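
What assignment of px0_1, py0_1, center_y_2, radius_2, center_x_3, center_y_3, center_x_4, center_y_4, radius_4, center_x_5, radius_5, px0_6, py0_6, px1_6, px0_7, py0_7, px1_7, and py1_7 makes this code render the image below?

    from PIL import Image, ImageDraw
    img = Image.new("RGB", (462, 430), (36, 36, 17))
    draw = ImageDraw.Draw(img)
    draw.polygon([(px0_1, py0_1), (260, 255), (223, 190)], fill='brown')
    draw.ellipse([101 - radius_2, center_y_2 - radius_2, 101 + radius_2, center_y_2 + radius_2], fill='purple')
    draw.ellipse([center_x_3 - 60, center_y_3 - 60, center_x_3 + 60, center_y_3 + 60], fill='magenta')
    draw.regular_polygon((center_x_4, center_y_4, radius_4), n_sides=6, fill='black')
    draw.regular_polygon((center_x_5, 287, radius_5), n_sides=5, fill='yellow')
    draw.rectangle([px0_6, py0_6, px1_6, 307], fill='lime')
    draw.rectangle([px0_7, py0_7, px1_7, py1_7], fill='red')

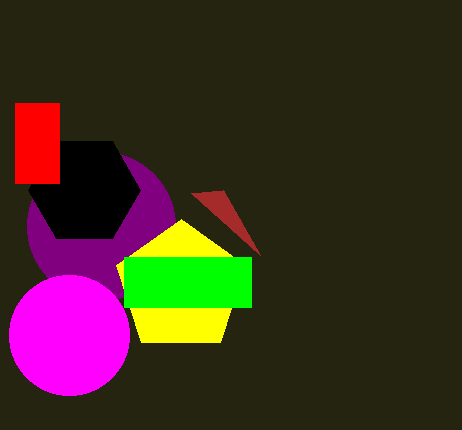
px0_1 = 191, py0_1 = 193, center_y_2 = 226, radius_2 = 74, center_x_3 = 69, center_y_3 = 335, center_x_4 = 84, center_y_4 = 190, radius_4 = 56, center_x_5 = 181, radius_5 = 68, px0_6 = 124, py0_6 = 257, px1_6 = 251, px0_7 = 15, py0_7 = 103, px1_7 = 59, py1_7 = 183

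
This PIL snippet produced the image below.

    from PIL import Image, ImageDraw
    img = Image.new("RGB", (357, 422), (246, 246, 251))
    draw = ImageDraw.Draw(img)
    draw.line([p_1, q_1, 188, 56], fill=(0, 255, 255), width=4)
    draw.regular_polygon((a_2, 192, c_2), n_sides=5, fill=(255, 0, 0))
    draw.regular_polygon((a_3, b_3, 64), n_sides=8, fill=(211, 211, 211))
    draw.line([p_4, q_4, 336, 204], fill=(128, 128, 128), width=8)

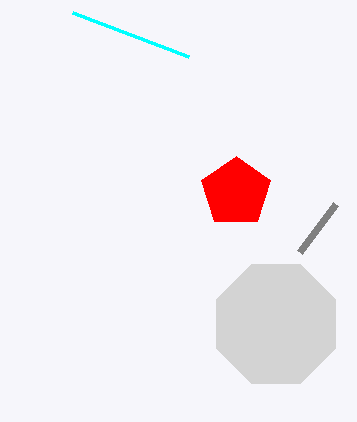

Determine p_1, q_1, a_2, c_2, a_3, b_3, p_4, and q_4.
p_1 = 72; q_1 = 12; a_2 = 236; c_2 = 36; a_3 = 276; b_3 = 324; p_4 = 300; q_4 = 252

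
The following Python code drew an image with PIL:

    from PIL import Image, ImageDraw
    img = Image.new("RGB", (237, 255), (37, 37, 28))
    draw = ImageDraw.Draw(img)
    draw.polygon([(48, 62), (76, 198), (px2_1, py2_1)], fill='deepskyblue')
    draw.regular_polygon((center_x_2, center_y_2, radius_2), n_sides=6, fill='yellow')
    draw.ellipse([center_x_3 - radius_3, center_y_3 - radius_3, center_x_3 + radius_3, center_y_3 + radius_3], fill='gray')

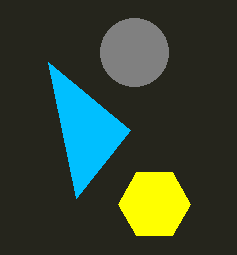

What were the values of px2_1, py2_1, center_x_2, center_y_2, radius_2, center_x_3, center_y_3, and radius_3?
px2_1 = 130
py2_1 = 130
center_x_2 = 154
center_y_2 = 204
radius_2 = 36
center_x_3 = 134
center_y_3 = 52
radius_3 = 34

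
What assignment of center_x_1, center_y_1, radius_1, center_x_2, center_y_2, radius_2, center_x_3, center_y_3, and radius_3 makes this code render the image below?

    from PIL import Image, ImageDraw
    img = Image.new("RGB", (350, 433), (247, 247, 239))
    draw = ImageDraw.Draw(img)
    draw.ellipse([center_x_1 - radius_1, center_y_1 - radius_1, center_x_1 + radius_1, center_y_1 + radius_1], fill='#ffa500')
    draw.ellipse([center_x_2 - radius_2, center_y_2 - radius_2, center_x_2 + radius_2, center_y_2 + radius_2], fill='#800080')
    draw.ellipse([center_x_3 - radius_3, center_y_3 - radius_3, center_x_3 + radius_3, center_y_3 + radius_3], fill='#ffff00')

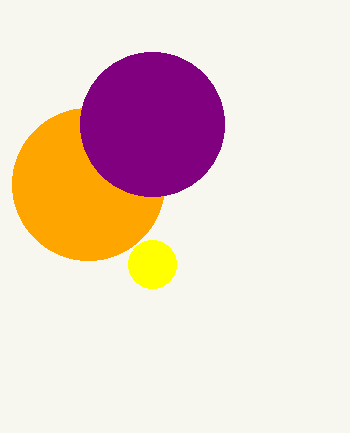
center_x_1 = 88, center_y_1 = 184, radius_1 = 76, center_x_2 = 152, center_y_2 = 124, radius_2 = 72, center_x_3 = 152, center_y_3 = 264, radius_3 = 24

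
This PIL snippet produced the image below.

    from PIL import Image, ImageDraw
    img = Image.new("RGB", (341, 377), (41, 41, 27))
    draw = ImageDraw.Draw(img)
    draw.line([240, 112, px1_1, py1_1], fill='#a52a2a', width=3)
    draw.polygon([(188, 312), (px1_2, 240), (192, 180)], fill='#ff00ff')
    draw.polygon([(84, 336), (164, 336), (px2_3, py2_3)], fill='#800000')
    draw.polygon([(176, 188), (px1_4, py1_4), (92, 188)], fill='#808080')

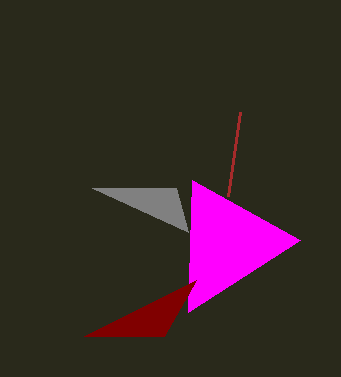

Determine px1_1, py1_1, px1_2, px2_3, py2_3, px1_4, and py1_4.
px1_1 = 228, py1_1 = 196, px1_2 = 300, px2_3 = 196, py2_3 = 280, px1_4 = 188, py1_4 = 232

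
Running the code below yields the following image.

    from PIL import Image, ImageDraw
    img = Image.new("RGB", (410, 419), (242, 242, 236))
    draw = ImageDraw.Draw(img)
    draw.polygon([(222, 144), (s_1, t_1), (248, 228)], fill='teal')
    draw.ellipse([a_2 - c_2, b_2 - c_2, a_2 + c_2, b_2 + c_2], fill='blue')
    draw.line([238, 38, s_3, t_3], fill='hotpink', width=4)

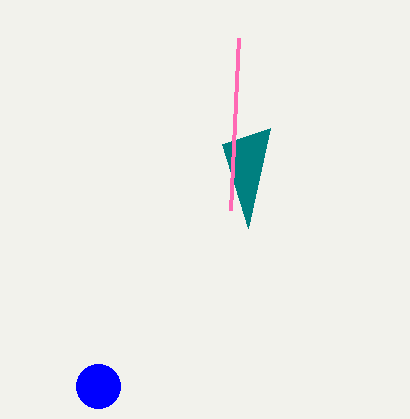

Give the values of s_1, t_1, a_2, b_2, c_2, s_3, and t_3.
s_1 = 270, t_1 = 128, a_2 = 98, b_2 = 386, c_2 = 22, s_3 = 230, t_3 = 210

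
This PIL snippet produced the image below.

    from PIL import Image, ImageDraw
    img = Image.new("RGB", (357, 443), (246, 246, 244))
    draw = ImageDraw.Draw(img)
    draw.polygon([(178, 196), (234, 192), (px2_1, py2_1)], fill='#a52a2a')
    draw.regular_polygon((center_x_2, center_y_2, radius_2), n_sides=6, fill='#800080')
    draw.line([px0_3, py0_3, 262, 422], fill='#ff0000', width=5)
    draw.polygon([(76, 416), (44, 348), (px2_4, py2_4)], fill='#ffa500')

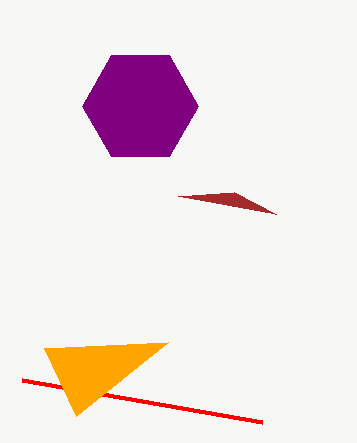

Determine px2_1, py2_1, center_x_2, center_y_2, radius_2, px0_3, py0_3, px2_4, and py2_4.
px2_1 = 276; py2_1 = 214; center_x_2 = 140; center_y_2 = 106; radius_2 = 58; px0_3 = 22; py0_3 = 380; px2_4 = 168; py2_4 = 342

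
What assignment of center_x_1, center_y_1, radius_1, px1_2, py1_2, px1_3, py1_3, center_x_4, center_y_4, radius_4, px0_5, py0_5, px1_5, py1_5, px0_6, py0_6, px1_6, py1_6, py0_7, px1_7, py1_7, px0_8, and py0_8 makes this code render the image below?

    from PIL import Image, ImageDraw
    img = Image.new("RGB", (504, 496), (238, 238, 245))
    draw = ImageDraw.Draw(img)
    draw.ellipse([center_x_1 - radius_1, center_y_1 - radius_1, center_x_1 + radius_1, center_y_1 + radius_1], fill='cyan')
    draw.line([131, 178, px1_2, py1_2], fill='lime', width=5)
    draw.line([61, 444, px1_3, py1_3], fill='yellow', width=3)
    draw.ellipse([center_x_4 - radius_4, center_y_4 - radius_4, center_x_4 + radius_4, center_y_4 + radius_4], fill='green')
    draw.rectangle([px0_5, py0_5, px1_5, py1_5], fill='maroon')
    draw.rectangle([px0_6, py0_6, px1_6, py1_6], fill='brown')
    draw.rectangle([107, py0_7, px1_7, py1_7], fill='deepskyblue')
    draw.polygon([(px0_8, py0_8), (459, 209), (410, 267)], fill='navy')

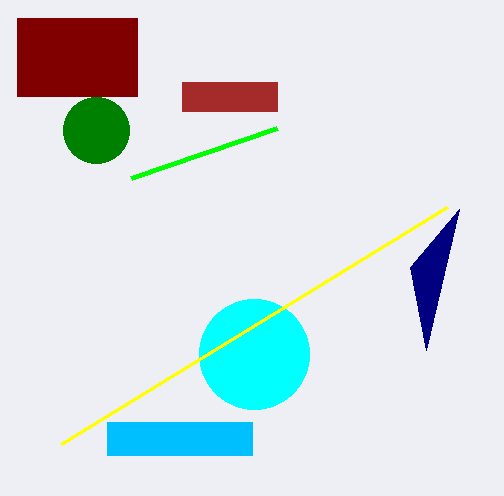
center_x_1 = 254; center_y_1 = 354; radius_1 = 55; px1_2 = 277; py1_2 = 128; px1_3 = 447; py1_3 = 207; center_x_4 = 96; center_y_4 = 130; radius_4 = 33; px0_5 = 17; py0_5 = 18; px1_5 = 137; py1_5 = 96; px0_6 = 182; py0_6 = 82; px1_6 = 277; py1_6 = 111; py0_7 = 422; px1_7 = 252; py1_7 = 455; px0_8 = 426; py0_8 = 350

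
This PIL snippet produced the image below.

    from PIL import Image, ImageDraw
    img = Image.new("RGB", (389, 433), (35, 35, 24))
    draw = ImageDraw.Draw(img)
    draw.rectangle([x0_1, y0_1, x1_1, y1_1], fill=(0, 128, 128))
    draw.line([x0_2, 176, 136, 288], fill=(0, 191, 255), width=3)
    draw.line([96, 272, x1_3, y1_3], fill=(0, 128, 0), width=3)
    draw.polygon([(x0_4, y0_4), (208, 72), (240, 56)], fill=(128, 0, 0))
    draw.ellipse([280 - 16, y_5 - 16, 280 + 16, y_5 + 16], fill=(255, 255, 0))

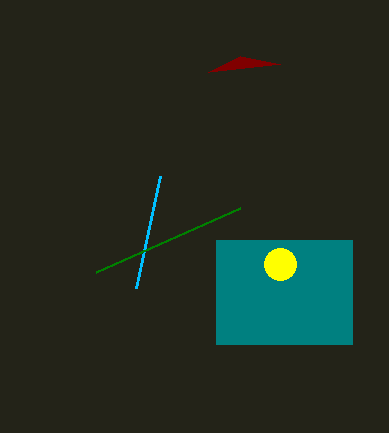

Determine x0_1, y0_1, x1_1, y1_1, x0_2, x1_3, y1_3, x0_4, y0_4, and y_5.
x0_1 = 216, y0_1 = 240, x1_1 = 352, y1_1 = 344, x0_2 = 160, x1_3 = 240, y1_3 = 208, x0_4 = 280, y0_4 = 64, y_5 = 264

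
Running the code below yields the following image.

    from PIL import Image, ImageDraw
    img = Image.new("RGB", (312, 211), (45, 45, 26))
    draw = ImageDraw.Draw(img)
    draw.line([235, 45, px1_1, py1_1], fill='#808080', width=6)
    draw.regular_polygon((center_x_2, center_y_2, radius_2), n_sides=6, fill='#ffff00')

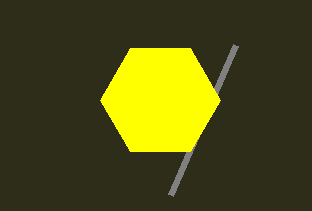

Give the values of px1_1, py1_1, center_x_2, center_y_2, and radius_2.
px1_1 = 170, py1_1 = 195, center_x_2 = 160, center_y_2 = 100, radius_2 = 60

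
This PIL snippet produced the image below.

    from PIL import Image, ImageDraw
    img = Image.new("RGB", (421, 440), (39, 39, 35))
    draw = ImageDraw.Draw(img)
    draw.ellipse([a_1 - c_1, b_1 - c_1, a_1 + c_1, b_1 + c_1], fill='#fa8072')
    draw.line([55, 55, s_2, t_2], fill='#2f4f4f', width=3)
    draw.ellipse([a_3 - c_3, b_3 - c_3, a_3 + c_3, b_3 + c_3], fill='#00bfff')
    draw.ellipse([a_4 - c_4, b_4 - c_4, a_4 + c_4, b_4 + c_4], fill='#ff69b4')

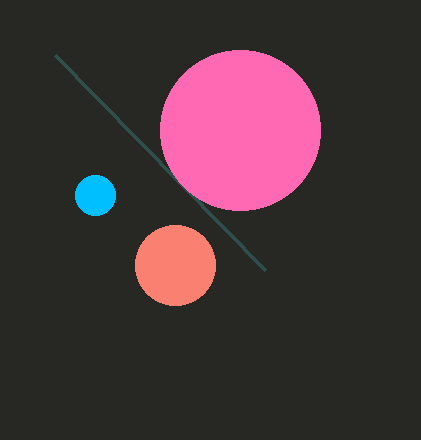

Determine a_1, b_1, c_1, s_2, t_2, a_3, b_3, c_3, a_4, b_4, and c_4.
a_1 = 175; b_1 = 265; c_1 = 40; s_2 = 265; t_2 = 270; a_3 = 95; b_3 = 195; c_3 = 20; a_4 = 240; b_4 = 130; c_4 = 80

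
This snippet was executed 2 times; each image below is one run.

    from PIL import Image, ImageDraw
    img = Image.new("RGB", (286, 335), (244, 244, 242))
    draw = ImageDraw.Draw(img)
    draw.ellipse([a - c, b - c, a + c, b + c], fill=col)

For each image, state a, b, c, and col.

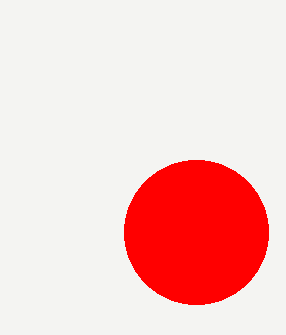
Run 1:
a = 196
b = 232
c = 72
col = 'red'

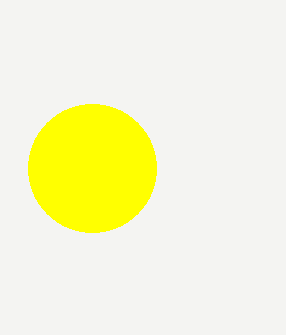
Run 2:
a = 92; b = 168; c = 64; col = 'yellow'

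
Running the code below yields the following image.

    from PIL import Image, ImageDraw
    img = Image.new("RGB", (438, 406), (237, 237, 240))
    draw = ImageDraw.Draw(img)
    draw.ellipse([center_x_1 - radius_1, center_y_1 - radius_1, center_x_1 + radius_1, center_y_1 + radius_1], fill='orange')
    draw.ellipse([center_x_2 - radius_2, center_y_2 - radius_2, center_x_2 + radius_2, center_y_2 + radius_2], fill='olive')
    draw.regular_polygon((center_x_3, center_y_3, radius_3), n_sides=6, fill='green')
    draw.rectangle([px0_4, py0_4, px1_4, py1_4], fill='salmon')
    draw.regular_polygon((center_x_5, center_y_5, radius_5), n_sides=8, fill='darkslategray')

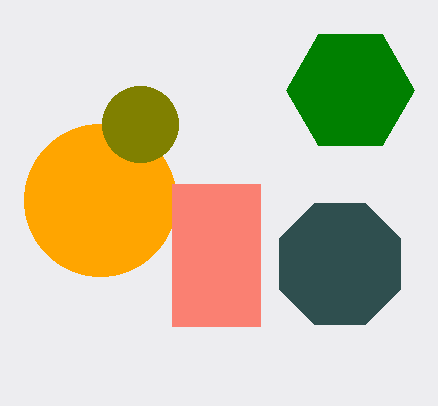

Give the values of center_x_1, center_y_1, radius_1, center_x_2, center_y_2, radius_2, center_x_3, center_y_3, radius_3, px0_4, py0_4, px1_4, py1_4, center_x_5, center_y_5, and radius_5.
center_x_1 = 100, center_y_1 = 200, radius_1 = 76, center_x_2 = 140, center_y_2 = 124, radius_2 = 38, center_x_3 = 350, center_y_3 = 90, radius_3 = 64, px0_4 = 172, py0_4 = 184, px1_4 = 260, py1_4 = 326, center_x_5 = 340, center_y_5 = 264, radius_5 = 66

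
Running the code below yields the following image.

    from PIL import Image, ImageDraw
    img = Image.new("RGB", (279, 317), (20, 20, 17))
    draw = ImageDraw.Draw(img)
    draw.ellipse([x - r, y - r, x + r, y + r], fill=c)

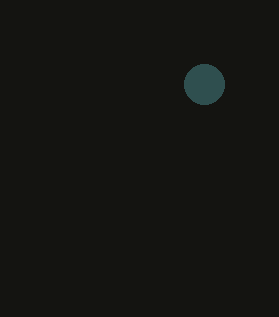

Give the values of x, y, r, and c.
x = 204; y = 84; r = 20; c = 'darkslategray'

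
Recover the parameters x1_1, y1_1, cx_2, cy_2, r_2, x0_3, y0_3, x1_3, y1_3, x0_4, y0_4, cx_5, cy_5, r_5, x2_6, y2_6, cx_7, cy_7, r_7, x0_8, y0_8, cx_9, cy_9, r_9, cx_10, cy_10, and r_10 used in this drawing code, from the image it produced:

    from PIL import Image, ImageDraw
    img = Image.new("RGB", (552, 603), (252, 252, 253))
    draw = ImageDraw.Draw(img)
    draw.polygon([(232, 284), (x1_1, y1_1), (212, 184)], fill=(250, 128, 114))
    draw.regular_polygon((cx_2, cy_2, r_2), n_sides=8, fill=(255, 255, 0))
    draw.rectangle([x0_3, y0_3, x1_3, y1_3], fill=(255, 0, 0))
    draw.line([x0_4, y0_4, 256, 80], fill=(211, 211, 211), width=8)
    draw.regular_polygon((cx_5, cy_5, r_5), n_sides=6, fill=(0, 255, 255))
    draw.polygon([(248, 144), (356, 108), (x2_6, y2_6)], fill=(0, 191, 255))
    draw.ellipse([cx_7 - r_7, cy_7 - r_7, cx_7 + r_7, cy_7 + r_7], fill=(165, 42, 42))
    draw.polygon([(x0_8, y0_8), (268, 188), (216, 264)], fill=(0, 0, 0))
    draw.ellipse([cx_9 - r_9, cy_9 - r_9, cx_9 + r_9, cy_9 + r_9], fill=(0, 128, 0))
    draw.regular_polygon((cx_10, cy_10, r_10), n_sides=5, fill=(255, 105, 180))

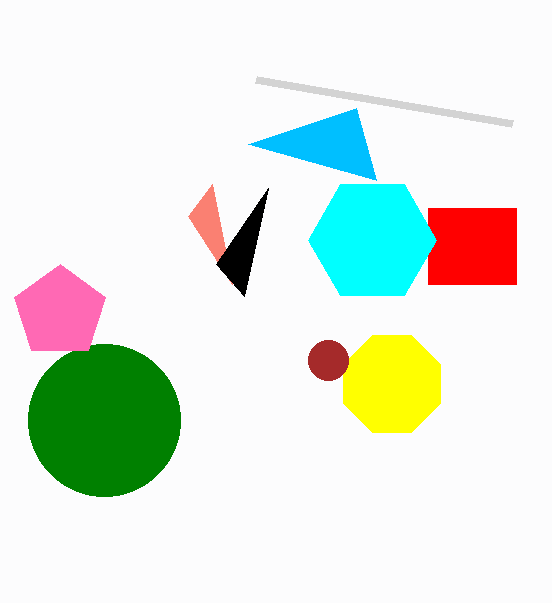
x1_1 = 188; y1_1 = 216; cx_2 = 392; cy_2 = 384; r_2 = 52; x0_3 = 428; y0_3 = 208; x1_3 = 516; y1_3 = 284; x0_4 = 512; y0_4 = 124; cx_5 = 372; cy_5 = 240; r_5 = 64; x2_6 = 376; y2_6 = 180; cx_7 = 328; cy_7 = 360; r_7 = 20; x0_8 = 244; y0_8 = 296; cx_9 = 104; cy_9 = 420; r_9 = 76; cx_10 = 60; cy_10 = 312; r_10 = 48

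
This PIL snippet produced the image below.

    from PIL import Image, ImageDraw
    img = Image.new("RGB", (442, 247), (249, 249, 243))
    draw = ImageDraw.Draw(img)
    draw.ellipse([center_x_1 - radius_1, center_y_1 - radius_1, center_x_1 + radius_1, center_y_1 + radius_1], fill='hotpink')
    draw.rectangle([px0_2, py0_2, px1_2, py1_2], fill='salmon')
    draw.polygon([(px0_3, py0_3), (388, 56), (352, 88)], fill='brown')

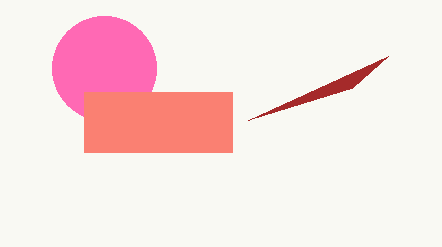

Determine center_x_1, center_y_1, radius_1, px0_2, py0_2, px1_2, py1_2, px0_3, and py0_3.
center_x_1 = 104
center_y_1 = 68
radius_1 = 52
px0_2 = 84
py0_2 = 92
px1_2 = 232
py1_2 = 152
px0_3 = 248
py0_3 = 120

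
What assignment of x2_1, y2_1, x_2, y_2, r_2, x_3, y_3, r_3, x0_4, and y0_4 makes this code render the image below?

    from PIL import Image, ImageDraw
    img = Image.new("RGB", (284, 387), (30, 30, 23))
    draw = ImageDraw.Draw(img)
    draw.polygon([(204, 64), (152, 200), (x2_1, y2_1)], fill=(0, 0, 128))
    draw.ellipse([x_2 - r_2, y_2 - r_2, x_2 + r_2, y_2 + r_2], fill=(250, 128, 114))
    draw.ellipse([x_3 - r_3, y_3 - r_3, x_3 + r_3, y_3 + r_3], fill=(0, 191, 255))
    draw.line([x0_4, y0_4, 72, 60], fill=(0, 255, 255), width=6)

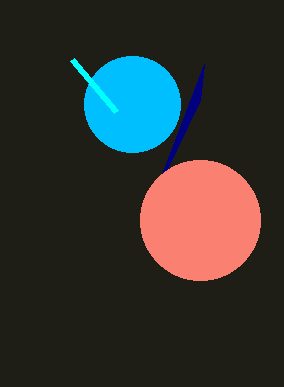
x2_1 = 200
y2_1 = 100
x_2 = 200
y_2 = 220
r_2 = 60
x_3 = 132
y_3 = 104
r_3 = 48
x0_4 = 116
y0_4 = 112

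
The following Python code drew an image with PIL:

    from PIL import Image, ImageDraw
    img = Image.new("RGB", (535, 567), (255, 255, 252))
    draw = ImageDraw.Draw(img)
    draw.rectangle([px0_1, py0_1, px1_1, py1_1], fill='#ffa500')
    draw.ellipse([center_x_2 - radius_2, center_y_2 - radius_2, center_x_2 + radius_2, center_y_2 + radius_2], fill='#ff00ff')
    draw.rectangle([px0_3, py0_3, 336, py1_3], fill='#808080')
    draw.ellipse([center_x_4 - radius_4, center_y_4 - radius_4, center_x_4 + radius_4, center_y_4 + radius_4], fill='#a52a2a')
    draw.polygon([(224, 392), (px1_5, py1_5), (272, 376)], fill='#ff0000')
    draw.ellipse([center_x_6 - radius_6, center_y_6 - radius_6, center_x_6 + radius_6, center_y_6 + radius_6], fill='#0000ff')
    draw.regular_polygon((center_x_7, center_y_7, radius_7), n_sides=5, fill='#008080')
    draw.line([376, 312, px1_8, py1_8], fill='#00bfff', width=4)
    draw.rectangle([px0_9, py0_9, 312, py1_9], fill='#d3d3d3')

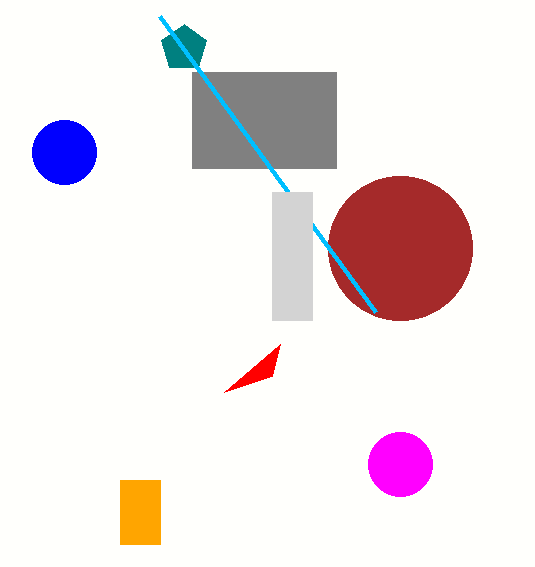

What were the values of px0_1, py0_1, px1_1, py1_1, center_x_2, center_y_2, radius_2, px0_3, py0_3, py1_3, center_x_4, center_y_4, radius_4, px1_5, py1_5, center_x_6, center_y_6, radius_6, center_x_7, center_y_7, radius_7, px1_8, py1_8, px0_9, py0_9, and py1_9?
px0_1 = 120, py0_1 = 480, px1_1 = 160, py1_1 = 544, center_x_2 = 400, center_y_2 = 464, radius_2 = 32, px0_3 = 192, py0_3 = 72, py1_3 = 168, center_x_4 = 400, center_y_4 = 248, radius_4 = 72, px1_5 = 280, py1_5 = 344, center_x_6 = 64, center_y_6 = 152, radius_6 = 32, center_x_7 = 184, center_y_7 = 48, radius_7 = 24, px1_8 = 160, py1_8 = 16, px0_9 = 272, py0_9 = 192, py1_9 = 320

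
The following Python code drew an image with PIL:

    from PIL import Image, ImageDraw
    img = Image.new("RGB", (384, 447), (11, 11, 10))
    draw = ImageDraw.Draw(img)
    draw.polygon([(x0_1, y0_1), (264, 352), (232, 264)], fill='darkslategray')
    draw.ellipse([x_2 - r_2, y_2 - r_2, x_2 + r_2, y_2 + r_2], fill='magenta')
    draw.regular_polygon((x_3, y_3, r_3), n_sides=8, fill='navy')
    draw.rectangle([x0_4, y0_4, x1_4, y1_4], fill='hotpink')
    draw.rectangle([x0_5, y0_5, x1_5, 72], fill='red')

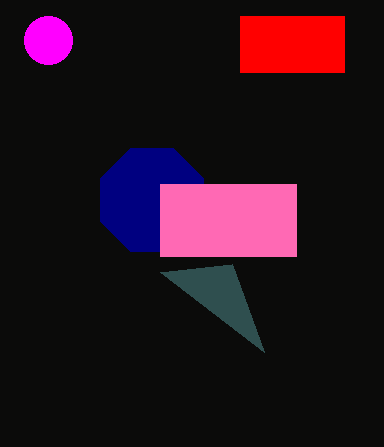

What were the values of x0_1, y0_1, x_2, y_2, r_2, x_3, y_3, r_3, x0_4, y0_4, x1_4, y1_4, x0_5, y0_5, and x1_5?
x0_1 = 160; y0_1 = 272; x_2 = 48; y_2 = 40; r_2 = 24; x_3 = 152; y_3 = 200; r_3 = 56; x0_4 = 160; y0_4 = 184; x1_4 = 296; y1_4 = 256; x0_5 = 240; y0_5 = 16; x1_5 = 344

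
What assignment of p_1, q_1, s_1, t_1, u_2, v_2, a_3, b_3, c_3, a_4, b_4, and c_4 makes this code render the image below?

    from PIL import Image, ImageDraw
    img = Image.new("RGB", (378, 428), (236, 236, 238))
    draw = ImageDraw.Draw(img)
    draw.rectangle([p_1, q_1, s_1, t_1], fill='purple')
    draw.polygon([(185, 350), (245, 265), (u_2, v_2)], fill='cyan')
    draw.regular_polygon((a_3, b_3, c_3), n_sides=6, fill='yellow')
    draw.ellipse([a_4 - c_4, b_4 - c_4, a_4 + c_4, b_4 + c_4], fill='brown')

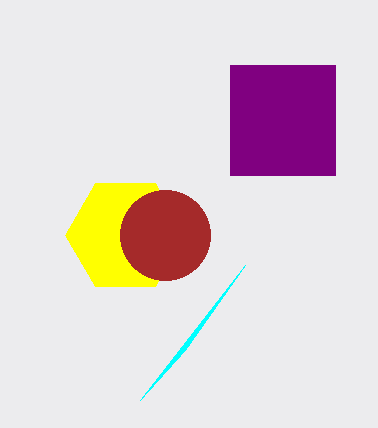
p_1 = 230; q_1 = 65; s_1 = 335; t_1 = 175; u_2 = 140; v_2 = 400; a_3 = 125; b_3 = 235; c_3 = 60; a_4 = 165; b_4 = 235; c_4 = 45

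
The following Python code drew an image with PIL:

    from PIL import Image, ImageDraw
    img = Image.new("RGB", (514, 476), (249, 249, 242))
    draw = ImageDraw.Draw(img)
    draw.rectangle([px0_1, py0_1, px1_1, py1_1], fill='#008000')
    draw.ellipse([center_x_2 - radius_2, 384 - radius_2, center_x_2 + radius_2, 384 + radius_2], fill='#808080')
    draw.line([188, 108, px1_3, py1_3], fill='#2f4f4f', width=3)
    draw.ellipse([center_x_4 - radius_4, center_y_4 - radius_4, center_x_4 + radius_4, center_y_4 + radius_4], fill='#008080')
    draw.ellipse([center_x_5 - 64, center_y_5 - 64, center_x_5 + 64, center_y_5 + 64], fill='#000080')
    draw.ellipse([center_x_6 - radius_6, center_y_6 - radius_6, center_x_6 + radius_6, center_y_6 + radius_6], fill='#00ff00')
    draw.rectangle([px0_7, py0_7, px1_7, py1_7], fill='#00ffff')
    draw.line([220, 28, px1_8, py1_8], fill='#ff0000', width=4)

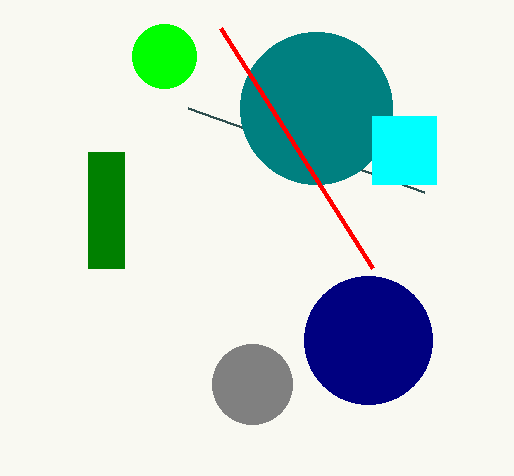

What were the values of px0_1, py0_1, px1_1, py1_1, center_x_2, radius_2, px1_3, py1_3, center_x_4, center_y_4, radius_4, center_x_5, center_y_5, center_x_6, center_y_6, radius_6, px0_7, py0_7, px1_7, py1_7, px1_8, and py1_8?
px0_1 = 88, py0_1 = 152, px1_1 = 124, py1_1 = 268, center_x_2 = 252, radius_2 = 40, px1_3 = 424, py1_3 = 192, center_x_4 = 316, center_y_4 = 108, radius_4 = 76, center_x_5 = 368, center_y_5 = 340, center_x_6 = 164, center_y_6 = 56, radius_6 = 32, px0_7 = 372, py0_7 = 116, px1_7 = 436, py1_7 = 184, px1_8 = 372, py1_8 = 268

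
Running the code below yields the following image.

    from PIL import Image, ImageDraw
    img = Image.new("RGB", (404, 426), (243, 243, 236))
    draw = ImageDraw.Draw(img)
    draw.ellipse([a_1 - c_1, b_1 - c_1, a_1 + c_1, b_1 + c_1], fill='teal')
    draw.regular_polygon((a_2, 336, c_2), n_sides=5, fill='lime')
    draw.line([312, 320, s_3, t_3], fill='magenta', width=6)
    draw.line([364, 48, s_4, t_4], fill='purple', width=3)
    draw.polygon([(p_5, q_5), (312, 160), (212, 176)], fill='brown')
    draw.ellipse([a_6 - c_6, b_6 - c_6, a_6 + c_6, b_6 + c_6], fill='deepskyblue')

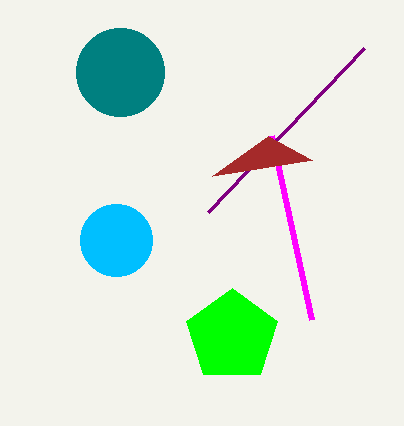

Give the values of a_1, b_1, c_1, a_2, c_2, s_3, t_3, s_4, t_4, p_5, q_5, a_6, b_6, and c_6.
a_1 = 120, b_1 = 72, c_1 = 44, a_2 = 232, c_2 = 48, s_3 = 272, t_3 = 136, s_4 = 208, t_4 = 212, p_5 = 268, q_5 = 136, a_6 = 116, b_6 = 240, c_6 = 36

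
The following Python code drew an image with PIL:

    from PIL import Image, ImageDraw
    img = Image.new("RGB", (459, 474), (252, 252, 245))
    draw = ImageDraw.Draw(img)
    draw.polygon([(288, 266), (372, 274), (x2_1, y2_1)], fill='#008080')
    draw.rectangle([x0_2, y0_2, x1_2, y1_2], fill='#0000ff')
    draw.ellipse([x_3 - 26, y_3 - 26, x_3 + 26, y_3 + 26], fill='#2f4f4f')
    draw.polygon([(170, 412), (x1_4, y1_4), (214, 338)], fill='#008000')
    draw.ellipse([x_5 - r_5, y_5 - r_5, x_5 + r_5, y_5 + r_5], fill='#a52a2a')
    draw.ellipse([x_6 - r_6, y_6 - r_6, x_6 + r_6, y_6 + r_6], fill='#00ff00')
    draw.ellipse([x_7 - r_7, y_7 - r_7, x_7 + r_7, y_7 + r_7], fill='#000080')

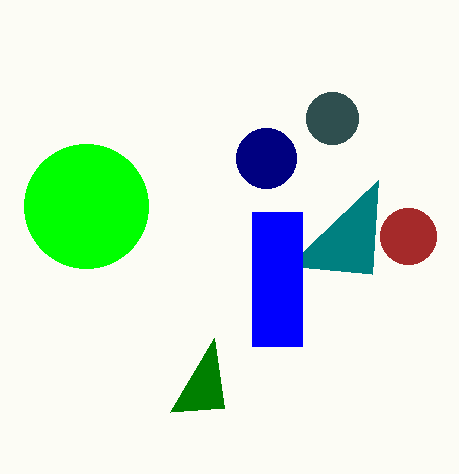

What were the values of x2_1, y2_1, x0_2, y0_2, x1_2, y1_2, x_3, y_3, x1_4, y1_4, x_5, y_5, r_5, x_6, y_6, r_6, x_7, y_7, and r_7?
x2_1 = 378; y2_1 = 180; x0_2 = 252; y0_2 = 212; x1_2 = 302; y1_2 = 346; x_3 = 332; y_3 = 118; x1_4 = 224; y1_4 = 408; x_5 = 408; y_5 = 236; r_5 = 28; x_6 = 86; y_6 = 206; r_6 = 62; x_7 = 266; y_7 = 158; r_7 = 30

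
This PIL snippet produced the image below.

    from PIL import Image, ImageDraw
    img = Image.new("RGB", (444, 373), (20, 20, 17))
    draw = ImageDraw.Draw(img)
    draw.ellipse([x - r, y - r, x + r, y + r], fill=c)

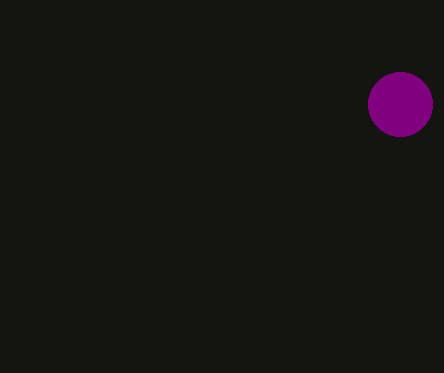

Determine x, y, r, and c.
x = 400; y = 104; r = 32; c = 'purple'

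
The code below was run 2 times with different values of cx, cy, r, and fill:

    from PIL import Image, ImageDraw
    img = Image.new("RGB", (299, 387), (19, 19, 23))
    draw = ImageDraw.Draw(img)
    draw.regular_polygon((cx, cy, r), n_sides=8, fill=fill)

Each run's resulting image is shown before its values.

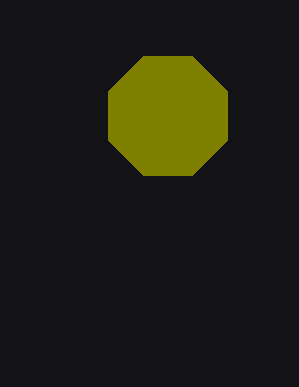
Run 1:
cx = 168
cy = 116
r = 64
fill = 'olive'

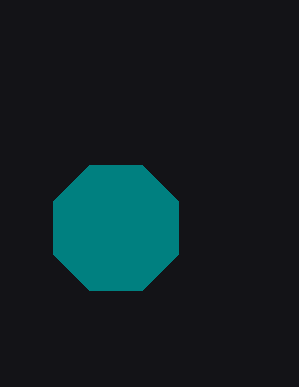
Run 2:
cx = 116
cy = 228
r = 68
fill = 'teal'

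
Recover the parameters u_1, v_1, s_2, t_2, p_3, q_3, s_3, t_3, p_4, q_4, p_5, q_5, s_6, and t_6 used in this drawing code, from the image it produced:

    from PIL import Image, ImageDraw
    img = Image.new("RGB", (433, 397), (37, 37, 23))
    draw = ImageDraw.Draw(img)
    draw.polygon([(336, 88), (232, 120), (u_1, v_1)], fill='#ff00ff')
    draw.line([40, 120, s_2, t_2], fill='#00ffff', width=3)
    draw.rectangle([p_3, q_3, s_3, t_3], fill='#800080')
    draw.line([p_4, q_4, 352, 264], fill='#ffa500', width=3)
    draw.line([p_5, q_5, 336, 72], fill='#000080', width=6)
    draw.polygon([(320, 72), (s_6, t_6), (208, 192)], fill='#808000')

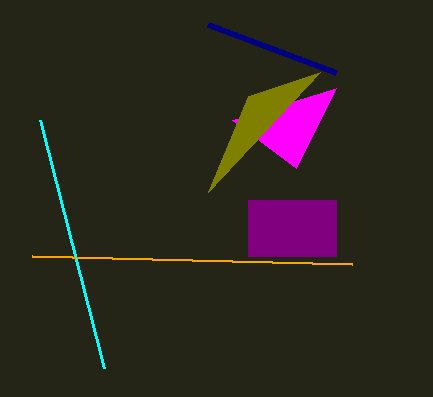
u_1 = 296; v_1 = 168; s_2 = 104; t_2 = 368; p_3 = 248; q_3 = 200; s_3 = 336; t_3 = 256; p_4 = 32; q_4 = 256; p_5 = 208; q_5 = 24; s_6 = 248; t_6 = 96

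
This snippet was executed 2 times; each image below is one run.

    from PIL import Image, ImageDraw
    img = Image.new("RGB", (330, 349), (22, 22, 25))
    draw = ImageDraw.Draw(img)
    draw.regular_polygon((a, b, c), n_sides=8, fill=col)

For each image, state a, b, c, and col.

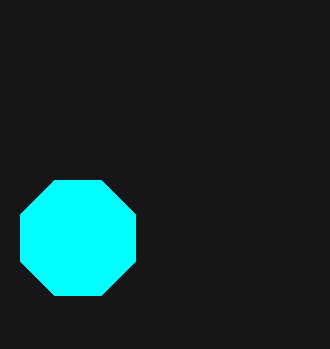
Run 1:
a = 78; b = 238; c = 62; col = 'cyan'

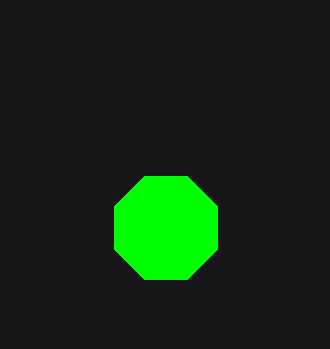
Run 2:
a = 166
b = 228
c = 56
col = 'lime'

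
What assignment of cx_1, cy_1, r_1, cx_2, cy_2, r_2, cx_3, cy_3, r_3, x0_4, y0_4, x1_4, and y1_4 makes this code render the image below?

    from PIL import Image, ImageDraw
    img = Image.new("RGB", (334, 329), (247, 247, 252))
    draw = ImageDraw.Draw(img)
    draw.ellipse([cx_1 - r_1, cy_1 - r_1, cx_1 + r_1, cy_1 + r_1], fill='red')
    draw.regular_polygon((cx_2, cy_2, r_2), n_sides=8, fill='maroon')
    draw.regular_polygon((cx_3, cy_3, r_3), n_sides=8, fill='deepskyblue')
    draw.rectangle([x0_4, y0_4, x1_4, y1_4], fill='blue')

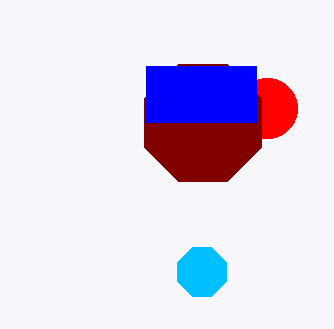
cx_1 = 267, cy_1 = 108, r_1 = 30, cx_2 = 203, cy_2 = 123, r_2 = 63, cx_3 = 202, cy_3 = 272, r_3 = 26, x0_4 = 146, y0_4 = 66, x1_4 = 256, y1_4 = 122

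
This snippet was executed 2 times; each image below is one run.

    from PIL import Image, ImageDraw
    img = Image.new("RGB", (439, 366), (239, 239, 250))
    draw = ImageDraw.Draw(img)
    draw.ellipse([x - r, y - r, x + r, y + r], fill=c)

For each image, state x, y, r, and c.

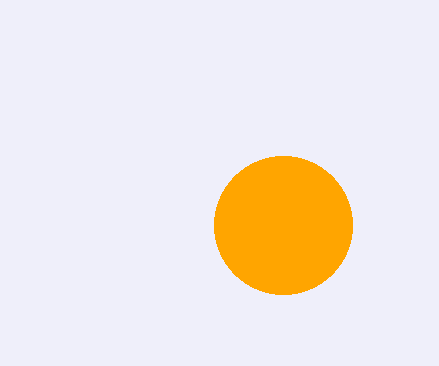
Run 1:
x = 283; y = 225; r = 69; c = 'orange'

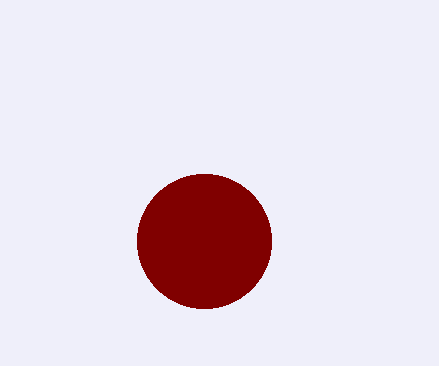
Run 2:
x = 204; y = 241; r = 67; c = 'maroon'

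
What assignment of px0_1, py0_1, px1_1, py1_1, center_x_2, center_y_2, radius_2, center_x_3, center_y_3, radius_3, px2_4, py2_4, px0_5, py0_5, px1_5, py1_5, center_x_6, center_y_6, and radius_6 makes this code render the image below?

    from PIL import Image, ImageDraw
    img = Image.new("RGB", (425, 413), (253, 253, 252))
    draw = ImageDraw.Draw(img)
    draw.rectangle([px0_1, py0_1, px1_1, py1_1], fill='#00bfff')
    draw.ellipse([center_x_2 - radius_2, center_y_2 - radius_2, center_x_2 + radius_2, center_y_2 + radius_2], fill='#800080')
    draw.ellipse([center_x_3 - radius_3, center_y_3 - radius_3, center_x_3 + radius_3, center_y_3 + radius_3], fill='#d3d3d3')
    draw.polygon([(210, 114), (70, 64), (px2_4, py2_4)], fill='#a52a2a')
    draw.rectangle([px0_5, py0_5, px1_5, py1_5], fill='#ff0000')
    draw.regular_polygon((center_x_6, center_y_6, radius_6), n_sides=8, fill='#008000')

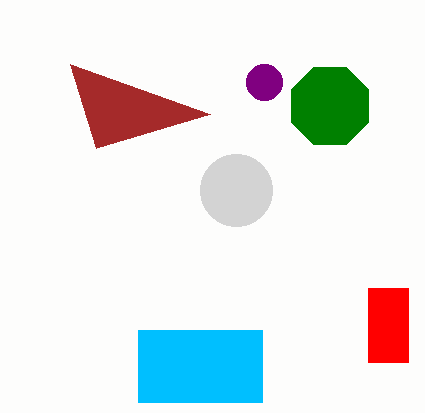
px0_1 = 138, py0_1 = 330, px1_1 = 262, py1_1 = 402, center_x_2 = 264, center_y_2 = 82, radius_2 = 18, center_x_3 = 236, center_y_3 = 190, radius_3 = 36, px2_4 = 96, py2_4 = 148, px0_5 = 368, py0_5 = 288, px1_5 = 408, py1_5 = 362, center_x_6 = 330, center_y_6 = 106, radius_6 = 42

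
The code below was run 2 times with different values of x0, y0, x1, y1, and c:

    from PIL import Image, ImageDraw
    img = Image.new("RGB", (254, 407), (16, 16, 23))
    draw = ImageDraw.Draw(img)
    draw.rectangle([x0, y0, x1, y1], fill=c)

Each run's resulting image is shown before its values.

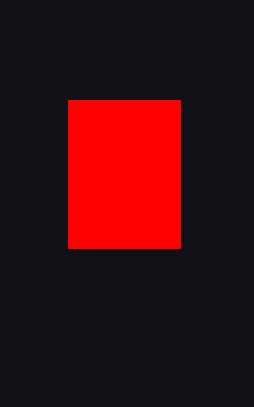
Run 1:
x0 = 68
y0 = 100
x1 = 180
y1 = 248
c = 'red'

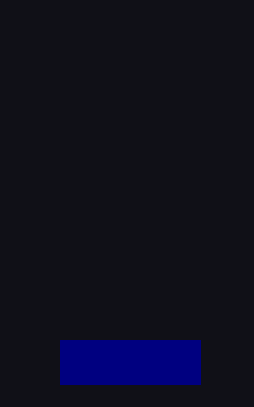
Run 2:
x0 = 60; y0 = 340; x1 = 200; y1 = 384; c = 'navy'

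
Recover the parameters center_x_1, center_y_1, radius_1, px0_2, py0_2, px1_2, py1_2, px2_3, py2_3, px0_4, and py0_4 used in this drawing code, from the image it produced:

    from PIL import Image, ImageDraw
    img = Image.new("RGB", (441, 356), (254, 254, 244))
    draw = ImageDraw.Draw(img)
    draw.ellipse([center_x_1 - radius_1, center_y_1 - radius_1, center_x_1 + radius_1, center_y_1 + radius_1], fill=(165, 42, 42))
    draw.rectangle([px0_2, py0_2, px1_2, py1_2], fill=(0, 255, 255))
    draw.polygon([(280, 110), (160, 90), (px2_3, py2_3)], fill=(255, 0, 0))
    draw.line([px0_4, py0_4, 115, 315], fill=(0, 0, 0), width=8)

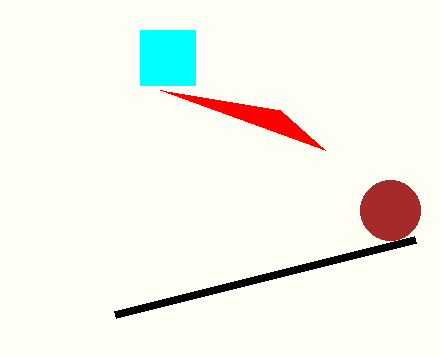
center_x_1 = 390
center_y_1 = 210
radius_1 = 30
px0_2 = 140
py0_2 = 30
px1_2 = 195
py1_2 = 85
px2_3 = 325
py2_3 = 150
px0_4 = 415
py0_4 = 240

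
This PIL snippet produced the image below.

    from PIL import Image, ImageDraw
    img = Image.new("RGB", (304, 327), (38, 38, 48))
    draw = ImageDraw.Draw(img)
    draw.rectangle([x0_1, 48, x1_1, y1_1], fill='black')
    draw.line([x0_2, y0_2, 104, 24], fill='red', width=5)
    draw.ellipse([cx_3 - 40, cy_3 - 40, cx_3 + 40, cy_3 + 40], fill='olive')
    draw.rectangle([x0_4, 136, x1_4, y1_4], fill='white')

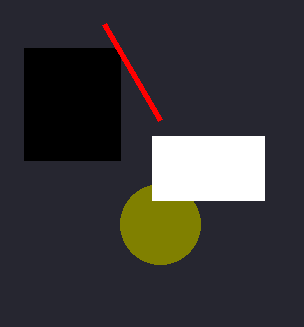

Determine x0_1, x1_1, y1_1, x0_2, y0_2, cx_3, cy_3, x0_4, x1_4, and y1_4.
x0_1 = 24
x1_1 = 120
y1_1 = 160
x0_2 = 160
y0_2 = 120
cx_3 = 160
cy_3 = 224
x0_4 = 152
x1_4 = 264
y1_4 = 200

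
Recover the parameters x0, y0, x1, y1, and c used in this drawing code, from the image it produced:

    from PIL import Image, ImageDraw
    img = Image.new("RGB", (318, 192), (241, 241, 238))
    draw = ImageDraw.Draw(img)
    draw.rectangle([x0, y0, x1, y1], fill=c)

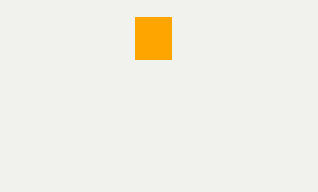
x0 = 135; y0 = 17; x1 = 171; y1 = 59; c = 'orange'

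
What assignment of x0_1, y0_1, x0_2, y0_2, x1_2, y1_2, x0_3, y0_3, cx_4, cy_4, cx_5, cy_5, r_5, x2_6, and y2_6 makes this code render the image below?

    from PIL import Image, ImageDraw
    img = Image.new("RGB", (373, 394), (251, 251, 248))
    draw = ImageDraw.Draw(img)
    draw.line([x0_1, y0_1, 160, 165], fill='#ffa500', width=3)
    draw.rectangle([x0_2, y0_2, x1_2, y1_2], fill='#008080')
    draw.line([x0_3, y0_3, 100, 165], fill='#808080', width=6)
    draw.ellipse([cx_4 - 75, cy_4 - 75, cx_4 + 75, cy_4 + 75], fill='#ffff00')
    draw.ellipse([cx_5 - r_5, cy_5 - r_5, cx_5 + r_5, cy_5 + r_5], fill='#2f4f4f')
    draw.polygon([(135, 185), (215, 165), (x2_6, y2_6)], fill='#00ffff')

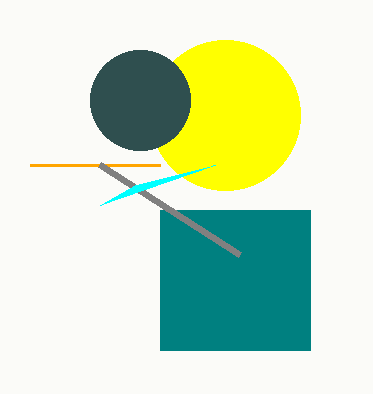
x0_1 = 30
y0_1 = 165
x0_2 = 160
y0_2 = 210
x1_2 = 310
y1_2 = 350
x0_3 = 240
y0_3 = 255
cx_4 = 225
cy_4 = 115
cx_5 = 140
cy_5 = 100
r_5 = 50
x2_6 = 100
y2_6 = 205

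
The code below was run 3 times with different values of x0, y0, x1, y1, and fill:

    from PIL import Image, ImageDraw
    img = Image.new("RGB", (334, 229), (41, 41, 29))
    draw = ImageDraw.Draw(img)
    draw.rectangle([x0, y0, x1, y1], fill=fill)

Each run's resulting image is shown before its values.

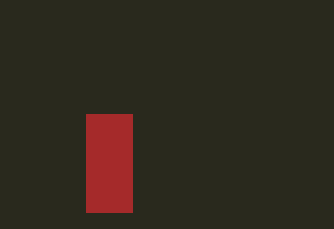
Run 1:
x0 = 86
y0 = 114
x1 = 132
y1 = 212
fill = 'brown'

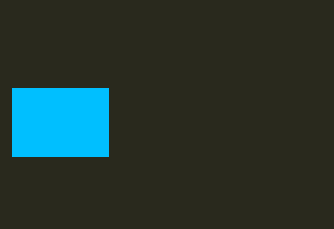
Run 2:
x0 = 12; y0 = 88; x1 = 108; y1 = 156; fill = 'deepskyblue'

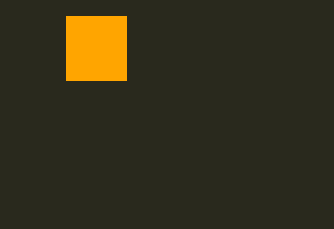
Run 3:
x0 = 66; y0 = 16; x1 = 126; y1 = 80; fill = 'orange'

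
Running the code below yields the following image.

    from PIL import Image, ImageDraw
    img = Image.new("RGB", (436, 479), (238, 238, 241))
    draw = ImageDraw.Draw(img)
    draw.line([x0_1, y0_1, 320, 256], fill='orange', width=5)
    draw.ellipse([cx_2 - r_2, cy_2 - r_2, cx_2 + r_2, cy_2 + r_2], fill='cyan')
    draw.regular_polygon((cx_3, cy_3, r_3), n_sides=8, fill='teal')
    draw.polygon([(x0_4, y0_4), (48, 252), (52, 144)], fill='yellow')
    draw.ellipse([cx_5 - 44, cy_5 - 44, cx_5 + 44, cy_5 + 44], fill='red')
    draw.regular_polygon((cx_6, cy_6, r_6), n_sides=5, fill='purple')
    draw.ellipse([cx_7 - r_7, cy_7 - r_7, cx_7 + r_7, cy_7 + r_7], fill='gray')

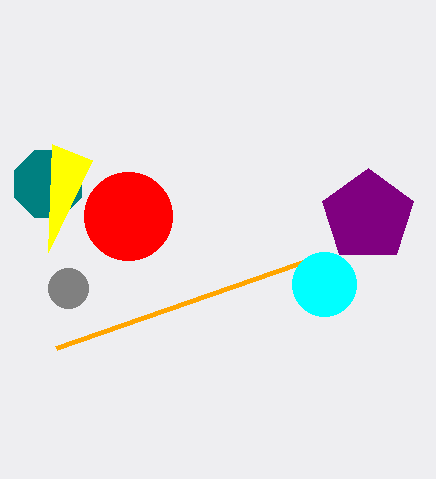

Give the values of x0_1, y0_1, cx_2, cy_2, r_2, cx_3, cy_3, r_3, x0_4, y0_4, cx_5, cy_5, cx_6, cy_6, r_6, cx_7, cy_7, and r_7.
x0_1 = 56, y0_1 = 348, cx_2 = 324, cy_2 = 284, r_2 = 32, cx_3 = 48, cy_3 = 184, r_3 = 36, x0_4 = 92, y0_4 = 160, cx_5 = 128, cy_5 = 216, cx_6 = 368, cy_6 = 216, r_6 = 48, cx_7 = 68, cy_7 = 288, r_7 = 20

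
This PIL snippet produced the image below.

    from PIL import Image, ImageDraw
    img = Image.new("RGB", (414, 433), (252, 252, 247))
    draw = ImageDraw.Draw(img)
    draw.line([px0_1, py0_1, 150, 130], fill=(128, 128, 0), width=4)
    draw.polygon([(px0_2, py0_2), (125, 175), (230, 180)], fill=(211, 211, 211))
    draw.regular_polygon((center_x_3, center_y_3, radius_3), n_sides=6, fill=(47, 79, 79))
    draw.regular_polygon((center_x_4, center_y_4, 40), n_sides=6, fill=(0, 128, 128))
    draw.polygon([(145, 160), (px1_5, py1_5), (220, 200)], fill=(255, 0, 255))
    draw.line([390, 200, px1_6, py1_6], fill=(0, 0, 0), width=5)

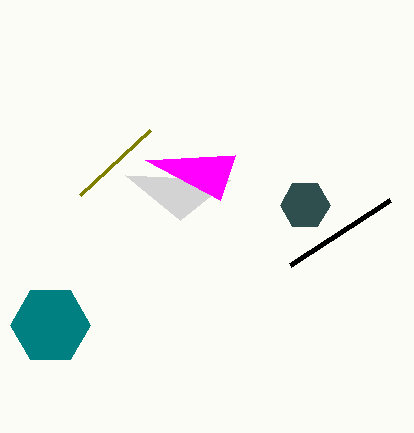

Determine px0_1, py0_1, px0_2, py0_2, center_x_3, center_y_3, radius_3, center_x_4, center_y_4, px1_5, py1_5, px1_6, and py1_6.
px0_1 = 80, py0_1 = 195, px0_2 = 180, py0_2 = 220, center_x_3 = 305, center_y_3 = 205, radius_3 = 25, center_x_4 = 50, center_y_4 = 325, px1_5 = 235, py1_5 = 155, px1_6 = 290, py1_6 = 265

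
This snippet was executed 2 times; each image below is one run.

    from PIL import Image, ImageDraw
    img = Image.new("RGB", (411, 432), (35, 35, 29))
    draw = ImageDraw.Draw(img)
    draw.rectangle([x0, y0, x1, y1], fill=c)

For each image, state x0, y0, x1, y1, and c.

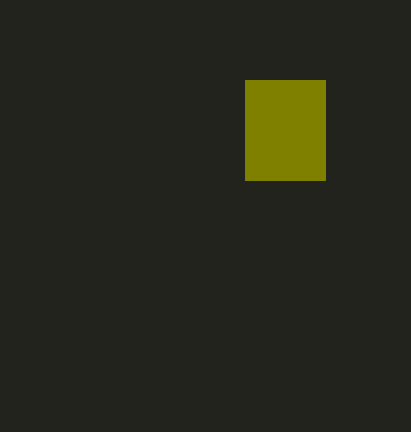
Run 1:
x0 = 245, y0 = 80, x1 = 325, y1 = 180, c = 'olive'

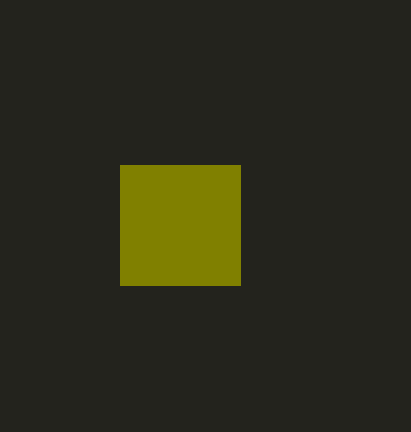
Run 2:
x0 = 120
y0 = 165
x1 = 240
y1 = 285
c = 'olive'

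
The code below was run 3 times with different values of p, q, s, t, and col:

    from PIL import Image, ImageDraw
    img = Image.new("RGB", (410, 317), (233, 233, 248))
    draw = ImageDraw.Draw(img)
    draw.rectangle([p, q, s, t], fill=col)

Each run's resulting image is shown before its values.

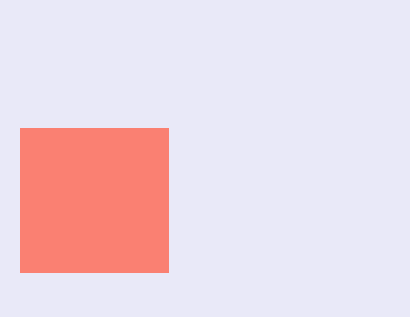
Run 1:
p = 20
q = 128
s = 168
t = 272
col = 'salmon'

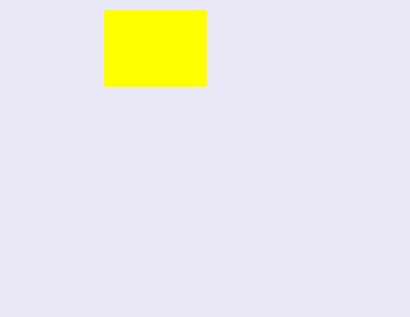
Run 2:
p = 104
q = 10
s = 206
t = 86
col = 'yellow'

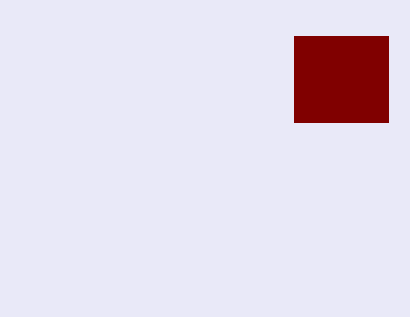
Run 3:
p = 294
q = 36
s = 388
t = 122
col = 'maroon'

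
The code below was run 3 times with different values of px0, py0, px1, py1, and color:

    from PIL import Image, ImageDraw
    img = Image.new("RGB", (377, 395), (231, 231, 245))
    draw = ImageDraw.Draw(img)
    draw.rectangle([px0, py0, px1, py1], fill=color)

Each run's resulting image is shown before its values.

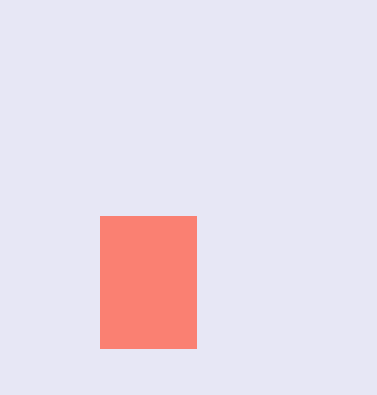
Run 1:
px0 = 100; py0 = 216; px1 = 196; py1 = 348; color = 'salmon'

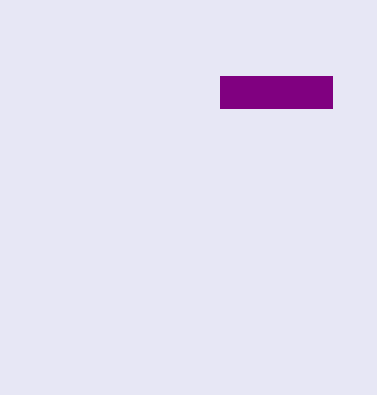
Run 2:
px0 = 220; py0 = 76; px1 = 332; py1 = 108; color = 'purple'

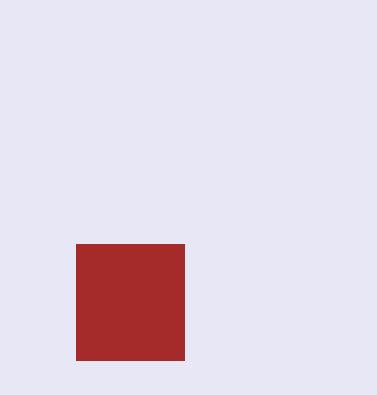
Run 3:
px0 = 76, py0 = 244, px1 = 184, py1 = 360, color = 'brown'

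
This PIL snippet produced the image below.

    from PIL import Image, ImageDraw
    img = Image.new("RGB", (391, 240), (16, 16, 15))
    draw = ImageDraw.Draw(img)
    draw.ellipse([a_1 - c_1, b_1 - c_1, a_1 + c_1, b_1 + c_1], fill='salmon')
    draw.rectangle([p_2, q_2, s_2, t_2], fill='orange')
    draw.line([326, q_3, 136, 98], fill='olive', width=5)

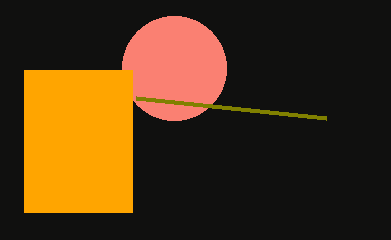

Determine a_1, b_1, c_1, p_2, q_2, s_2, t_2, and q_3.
a_1 = 174; b_1 = 68; c_1 = 52; p_2 = 24; q_2 = 70; s_2 = 132; t_2 = 212; q_3 = 118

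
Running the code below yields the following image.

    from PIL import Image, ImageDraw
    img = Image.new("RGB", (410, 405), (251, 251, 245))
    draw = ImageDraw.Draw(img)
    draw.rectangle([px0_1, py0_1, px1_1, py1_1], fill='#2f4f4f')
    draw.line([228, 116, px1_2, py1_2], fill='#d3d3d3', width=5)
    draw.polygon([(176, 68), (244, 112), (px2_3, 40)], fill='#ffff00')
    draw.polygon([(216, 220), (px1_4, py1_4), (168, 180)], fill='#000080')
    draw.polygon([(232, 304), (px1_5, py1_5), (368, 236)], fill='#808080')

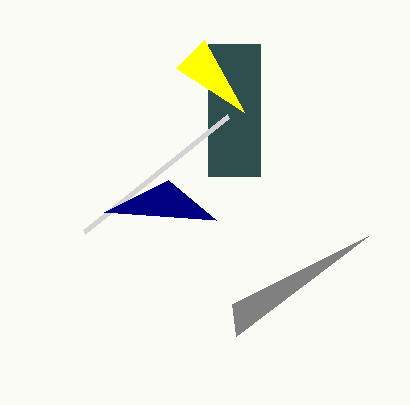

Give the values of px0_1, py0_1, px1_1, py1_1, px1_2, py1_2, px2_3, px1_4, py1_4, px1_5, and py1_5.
px0_1 = 208, py0_1 = 44, px1_1 = 260, py1_1 = 176, px1_2 = 84, py1_2 = 232, px2_3 = 204, px1_4 = 104, py1_4 = 212, px1_5 = 236, py1_5 = 336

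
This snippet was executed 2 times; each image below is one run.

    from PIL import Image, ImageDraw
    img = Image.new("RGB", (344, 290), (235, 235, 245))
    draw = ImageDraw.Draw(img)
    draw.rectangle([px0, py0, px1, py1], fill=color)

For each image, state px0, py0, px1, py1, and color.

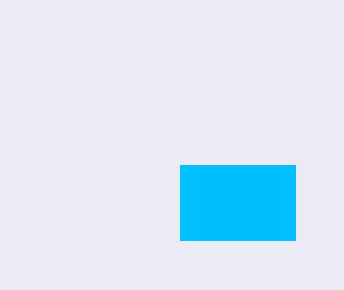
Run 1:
px0 = 180; py0 = 165; px1 = 295; py1 = 240; color = 'deepskyblue'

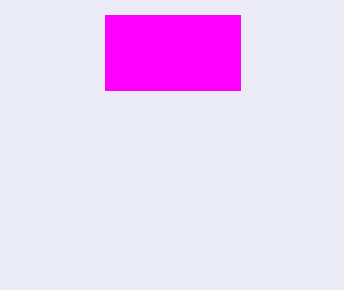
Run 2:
px0 = 105
py0 = 15
px1 = 240
py1 = 90
color = 'magenta'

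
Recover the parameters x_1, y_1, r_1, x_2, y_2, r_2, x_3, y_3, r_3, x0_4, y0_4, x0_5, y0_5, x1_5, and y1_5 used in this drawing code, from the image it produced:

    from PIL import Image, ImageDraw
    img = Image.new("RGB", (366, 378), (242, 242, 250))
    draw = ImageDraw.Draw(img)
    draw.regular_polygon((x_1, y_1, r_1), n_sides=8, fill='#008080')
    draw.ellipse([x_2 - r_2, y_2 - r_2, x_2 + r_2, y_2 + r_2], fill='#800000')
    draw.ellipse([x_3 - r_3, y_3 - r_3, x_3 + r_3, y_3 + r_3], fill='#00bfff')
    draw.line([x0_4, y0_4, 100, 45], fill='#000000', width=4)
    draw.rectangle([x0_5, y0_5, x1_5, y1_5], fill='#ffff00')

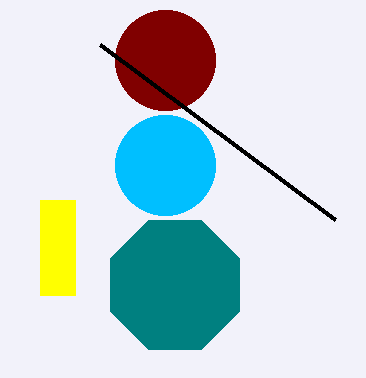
x_1 = 175
y_1 = 285
r_1 = 70
x_2 = 165
y_2 = 60
r_2 = 50
x_3 = 165
y_3 = 165
r_3 = 50
x0_4 = 335
y0_4 = 220
x0_5 = 40
y0_5 = 200
x1_5 = 75
y1_5 = 295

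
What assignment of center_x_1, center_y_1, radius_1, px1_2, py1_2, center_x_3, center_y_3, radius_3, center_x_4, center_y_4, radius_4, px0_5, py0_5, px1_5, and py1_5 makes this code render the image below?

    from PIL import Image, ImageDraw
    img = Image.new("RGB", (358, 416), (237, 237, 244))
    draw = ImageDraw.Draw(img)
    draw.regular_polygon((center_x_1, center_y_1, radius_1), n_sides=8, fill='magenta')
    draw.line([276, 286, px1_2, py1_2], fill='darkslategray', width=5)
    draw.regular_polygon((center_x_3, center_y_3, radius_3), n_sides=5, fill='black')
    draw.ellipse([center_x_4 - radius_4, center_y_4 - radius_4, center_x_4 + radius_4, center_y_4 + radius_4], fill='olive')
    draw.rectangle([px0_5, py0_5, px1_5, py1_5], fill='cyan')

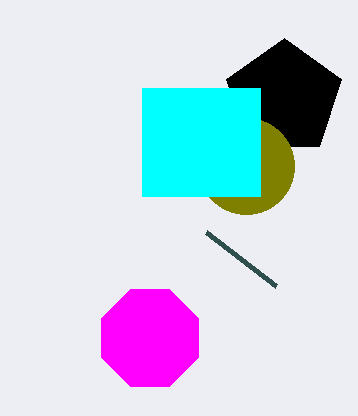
center_x_1 = 150; center_y_1 = 338; radius_1 = 52; px1_2 = 206; py1_2 = 232; center_x_3 = 284; center_y_3 = 98; radius_3 = 60; center_x_4 = 246; center_y_4 = 166; radius_4 = 48; px0_5 = 142; py0_5 = 88; px1_5 = 260; py1_5 = 196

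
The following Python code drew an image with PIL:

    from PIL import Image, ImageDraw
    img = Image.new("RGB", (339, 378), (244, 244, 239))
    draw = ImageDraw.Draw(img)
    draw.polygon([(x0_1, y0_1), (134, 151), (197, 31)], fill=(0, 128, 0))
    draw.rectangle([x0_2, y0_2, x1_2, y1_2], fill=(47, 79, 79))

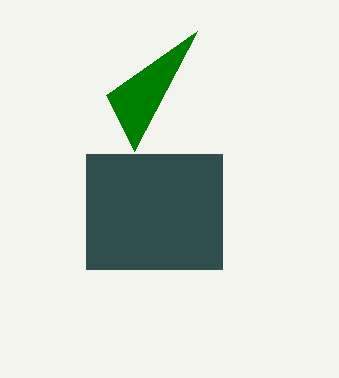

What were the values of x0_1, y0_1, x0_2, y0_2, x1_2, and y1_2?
x0_1 = 106
y0_1 = 95
x0_2 = 86
y0_2 = 154
x1_2 = 222
y1_2 = 269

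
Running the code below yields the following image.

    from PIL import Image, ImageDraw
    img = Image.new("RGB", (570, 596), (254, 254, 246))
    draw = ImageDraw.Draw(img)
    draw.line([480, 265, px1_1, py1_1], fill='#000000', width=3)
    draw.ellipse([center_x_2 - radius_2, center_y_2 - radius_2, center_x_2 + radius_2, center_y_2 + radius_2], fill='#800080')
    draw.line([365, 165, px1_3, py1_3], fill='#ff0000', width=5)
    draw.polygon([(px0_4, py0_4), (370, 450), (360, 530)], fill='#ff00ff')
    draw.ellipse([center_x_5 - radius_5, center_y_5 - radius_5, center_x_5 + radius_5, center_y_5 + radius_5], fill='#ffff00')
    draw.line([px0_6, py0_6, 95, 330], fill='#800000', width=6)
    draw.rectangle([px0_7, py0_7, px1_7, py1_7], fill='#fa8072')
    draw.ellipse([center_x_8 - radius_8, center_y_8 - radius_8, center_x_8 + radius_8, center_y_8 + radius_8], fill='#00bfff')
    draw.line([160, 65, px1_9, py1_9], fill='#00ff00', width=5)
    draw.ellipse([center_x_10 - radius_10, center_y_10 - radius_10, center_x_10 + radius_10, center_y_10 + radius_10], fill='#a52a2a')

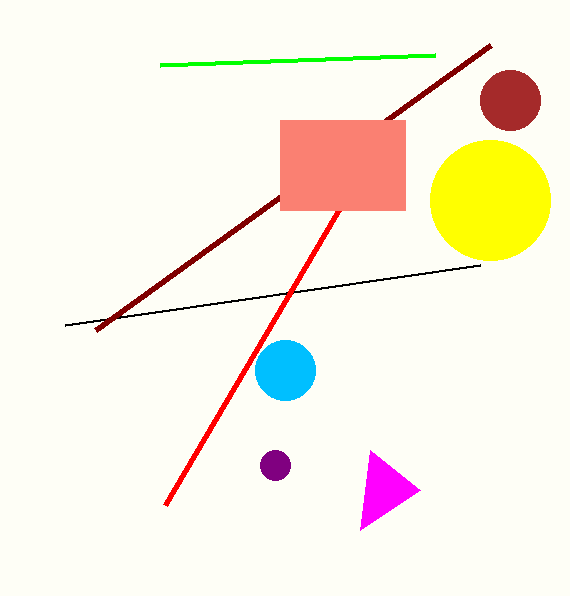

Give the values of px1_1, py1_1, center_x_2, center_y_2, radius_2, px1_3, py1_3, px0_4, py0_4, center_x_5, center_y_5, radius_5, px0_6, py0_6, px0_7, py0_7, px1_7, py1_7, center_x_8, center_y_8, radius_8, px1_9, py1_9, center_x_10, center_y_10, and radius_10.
px1_1 = 65, py1_1 = 325, center_x_2 = 275, center_y_2 = 465, radius_2 = 15, px1_3 = 165, py1_3 = 505, px0_4 = 420, py0_4 = 490, center_x_5 = 490, center_y_5 = 200, radius_5 = 60, px0_6 = 490, py0_6 = 45, px0_7 = 280, py0_7 = 120, px1_7 = 405, py1_7 = 210, center_x_8 = 285, center_y_8 = 370, radius_8 = 30, px1_9 = 435, py1_9 = 55, center_x_10 = 510, center_y_10 = 100, radius_10 = 30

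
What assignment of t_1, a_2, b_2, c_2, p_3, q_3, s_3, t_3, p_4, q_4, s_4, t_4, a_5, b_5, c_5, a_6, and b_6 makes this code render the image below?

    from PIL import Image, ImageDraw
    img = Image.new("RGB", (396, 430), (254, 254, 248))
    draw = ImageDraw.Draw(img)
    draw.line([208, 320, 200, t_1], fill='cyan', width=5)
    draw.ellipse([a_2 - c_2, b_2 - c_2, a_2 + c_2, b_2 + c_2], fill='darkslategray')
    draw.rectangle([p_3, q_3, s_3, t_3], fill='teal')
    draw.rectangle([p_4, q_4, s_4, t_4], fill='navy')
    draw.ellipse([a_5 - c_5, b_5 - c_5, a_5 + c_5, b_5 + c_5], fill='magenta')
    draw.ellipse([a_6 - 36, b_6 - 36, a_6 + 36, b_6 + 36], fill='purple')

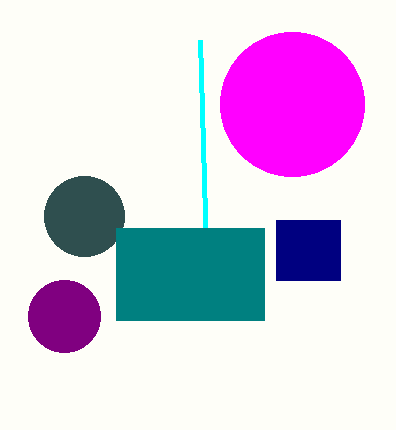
t_1 = 40
a_2 = 84
b_2 = 216
c_2 = 40
p_3 = 116
q_3 = 228
s_3 = 264
t_3 = 320
p_4 = 276
q_4 = 220
s_4 = 340
t_4 = 280
a_5 = 292
b_5 = 104
c_5 = 72
a_6 = 64
b_6 = 316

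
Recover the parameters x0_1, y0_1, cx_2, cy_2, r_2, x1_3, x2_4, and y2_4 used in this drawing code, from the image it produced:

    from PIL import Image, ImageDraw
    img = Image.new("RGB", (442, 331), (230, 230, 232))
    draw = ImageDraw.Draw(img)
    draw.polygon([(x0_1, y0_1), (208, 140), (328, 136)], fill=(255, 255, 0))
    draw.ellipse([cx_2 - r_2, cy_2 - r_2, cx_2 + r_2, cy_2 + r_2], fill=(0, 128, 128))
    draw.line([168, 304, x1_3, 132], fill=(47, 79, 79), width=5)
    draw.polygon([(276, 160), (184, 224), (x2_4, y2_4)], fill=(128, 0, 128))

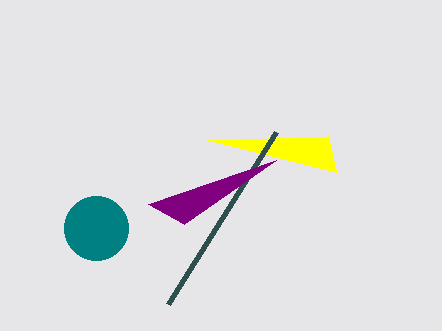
x0_1 = 336; y0_1 = 172; cx_2 = 96; cy_2 = 228; r_2 = 32; x1_3 = 276; x2_4 = 148; y2_4 = 204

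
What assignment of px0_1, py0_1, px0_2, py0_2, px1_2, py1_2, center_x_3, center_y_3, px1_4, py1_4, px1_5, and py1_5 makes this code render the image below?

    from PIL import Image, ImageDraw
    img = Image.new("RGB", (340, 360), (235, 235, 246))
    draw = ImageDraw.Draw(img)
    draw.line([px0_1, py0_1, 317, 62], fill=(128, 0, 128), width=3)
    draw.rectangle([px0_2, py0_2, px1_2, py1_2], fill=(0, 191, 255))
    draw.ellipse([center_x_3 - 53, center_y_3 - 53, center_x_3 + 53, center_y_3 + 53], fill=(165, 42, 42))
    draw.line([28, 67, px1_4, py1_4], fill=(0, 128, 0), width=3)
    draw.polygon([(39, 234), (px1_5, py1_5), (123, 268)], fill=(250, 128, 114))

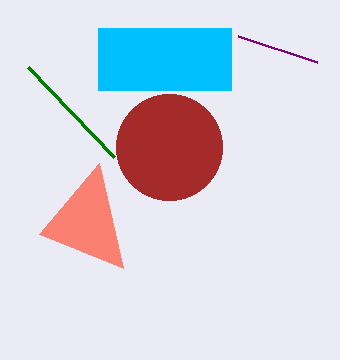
px0_1 = 238; py0_1 = 36; px0_2 = 98; py0_2 = 28; px1_2 = 231; py1_2 = 90; center_x_3 = 169; center_y_3 = 147; px1_4 = 114; py1_4 = 157; px1_5 = 99; py1_5 = 163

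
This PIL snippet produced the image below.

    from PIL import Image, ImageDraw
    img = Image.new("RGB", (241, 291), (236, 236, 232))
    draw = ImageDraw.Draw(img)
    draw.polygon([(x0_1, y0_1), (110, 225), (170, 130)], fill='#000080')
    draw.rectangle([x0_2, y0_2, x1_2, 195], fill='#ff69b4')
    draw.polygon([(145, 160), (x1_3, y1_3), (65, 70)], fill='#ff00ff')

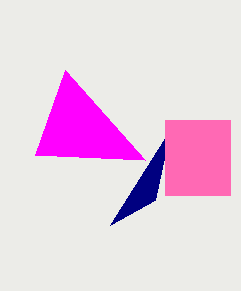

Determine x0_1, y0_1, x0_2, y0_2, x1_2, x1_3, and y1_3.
x0_1 = 155; y0_1 = 200; x0_2 = 165; y0_2 = 120; x1_2 = 230; x1_3 = 35; y1_3 = 155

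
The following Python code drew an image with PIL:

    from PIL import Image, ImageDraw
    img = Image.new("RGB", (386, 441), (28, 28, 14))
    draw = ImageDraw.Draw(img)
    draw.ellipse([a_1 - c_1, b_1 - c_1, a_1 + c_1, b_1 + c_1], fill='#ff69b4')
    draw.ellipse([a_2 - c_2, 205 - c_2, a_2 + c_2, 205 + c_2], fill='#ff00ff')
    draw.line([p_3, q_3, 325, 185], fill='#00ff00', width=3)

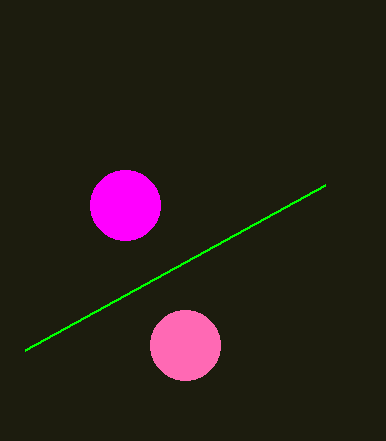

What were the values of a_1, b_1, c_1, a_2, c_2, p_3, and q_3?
a_1 = 185
b_1 = 345
c_1 = 35
a_2 = 125
c_2 = 35
p_3 = 25
q_3 = 350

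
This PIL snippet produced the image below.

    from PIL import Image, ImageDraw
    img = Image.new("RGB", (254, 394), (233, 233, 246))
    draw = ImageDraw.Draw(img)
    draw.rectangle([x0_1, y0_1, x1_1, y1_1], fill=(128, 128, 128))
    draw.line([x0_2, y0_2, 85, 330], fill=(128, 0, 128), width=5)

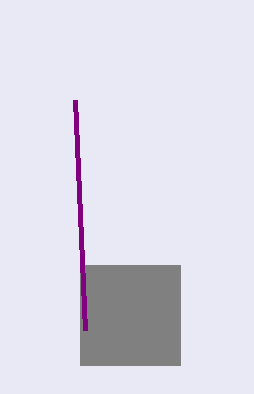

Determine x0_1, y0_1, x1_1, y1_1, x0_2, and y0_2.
x0_1 = 80, y0_1 = 265, x1_1 = 180, y1_1 = 365, x0_2 = 75, y0_2 = 100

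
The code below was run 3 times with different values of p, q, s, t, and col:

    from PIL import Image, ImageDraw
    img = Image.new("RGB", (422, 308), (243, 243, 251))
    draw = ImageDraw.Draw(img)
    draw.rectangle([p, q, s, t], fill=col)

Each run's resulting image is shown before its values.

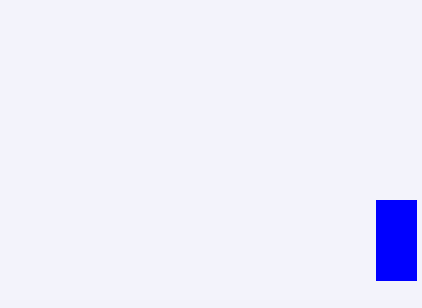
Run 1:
p = 376, q = 200, s = 416, t = 280, col = 'blue'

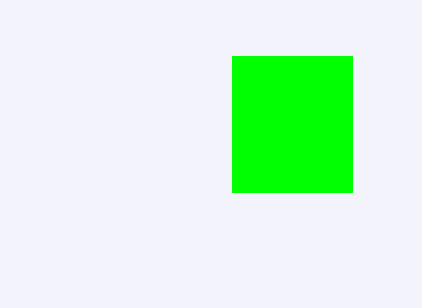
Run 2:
p = 232, q = 56, s = 352, t = 192, col = 'lime'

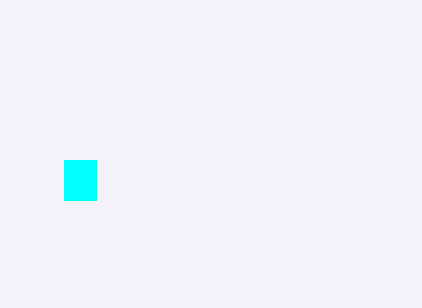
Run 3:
p = 64
q = 160
s = 96
t = 200
col = 'cyan'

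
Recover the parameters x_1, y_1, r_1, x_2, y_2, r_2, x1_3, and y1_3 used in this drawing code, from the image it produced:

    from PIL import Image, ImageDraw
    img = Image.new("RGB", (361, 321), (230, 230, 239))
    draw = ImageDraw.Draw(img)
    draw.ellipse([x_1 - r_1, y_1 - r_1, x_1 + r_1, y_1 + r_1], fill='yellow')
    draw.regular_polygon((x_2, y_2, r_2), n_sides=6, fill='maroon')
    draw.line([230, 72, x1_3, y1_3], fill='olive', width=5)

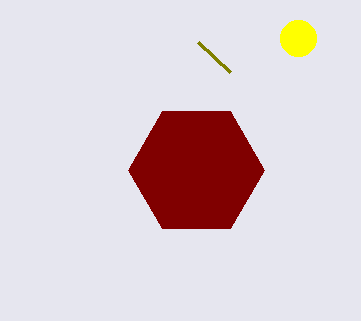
x_1 = 298
y_1 = 38
r_1 = 18
x_2 = 196
y_2 = 170
r_2 = 68
x1_3 = 198
y1_3 = 42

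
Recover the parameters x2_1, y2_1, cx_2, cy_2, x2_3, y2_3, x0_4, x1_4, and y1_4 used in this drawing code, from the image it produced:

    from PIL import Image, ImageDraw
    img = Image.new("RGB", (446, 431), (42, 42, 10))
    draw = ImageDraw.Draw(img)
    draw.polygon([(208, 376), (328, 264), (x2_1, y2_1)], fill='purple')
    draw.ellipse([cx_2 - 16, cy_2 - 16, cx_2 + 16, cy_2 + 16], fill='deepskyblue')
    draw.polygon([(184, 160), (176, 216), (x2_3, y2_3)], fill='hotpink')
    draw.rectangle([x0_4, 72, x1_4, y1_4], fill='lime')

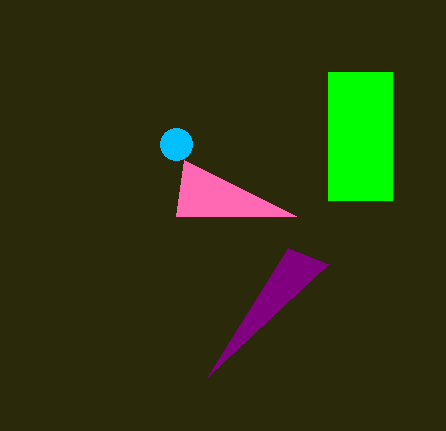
x2_1 = 288
y2_1 = 248
cx_2 = 176
cy_2 = 144
x2_3 = 296
y2_3 = 216
x0_4 = 328
x1_4 = 392
y1_4 = 200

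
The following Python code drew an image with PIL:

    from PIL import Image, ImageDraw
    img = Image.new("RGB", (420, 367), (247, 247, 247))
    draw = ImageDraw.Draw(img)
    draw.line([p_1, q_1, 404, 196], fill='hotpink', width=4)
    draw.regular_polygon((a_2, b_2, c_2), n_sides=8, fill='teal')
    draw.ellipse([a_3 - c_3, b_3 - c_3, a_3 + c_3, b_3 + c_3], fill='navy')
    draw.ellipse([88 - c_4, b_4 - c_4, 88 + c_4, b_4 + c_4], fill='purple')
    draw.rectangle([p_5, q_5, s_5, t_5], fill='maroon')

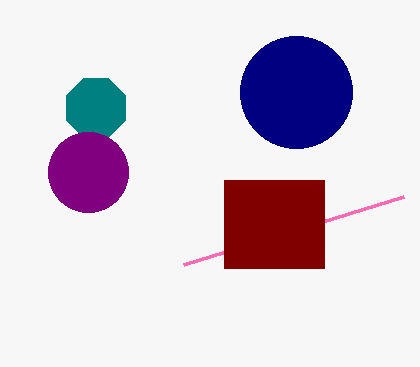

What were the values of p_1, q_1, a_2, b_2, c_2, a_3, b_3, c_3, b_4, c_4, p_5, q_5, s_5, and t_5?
p_1 = 184, q_1 = 264, a_2 = 96, b_2 = 108, c_2 = 32, a_3 = 296, b_3 = 92, c_3 = 56, b_4 = 172, c_4 = 40, p_5 = 224, q_5 = 180, s_5 = 324, t_5 = 268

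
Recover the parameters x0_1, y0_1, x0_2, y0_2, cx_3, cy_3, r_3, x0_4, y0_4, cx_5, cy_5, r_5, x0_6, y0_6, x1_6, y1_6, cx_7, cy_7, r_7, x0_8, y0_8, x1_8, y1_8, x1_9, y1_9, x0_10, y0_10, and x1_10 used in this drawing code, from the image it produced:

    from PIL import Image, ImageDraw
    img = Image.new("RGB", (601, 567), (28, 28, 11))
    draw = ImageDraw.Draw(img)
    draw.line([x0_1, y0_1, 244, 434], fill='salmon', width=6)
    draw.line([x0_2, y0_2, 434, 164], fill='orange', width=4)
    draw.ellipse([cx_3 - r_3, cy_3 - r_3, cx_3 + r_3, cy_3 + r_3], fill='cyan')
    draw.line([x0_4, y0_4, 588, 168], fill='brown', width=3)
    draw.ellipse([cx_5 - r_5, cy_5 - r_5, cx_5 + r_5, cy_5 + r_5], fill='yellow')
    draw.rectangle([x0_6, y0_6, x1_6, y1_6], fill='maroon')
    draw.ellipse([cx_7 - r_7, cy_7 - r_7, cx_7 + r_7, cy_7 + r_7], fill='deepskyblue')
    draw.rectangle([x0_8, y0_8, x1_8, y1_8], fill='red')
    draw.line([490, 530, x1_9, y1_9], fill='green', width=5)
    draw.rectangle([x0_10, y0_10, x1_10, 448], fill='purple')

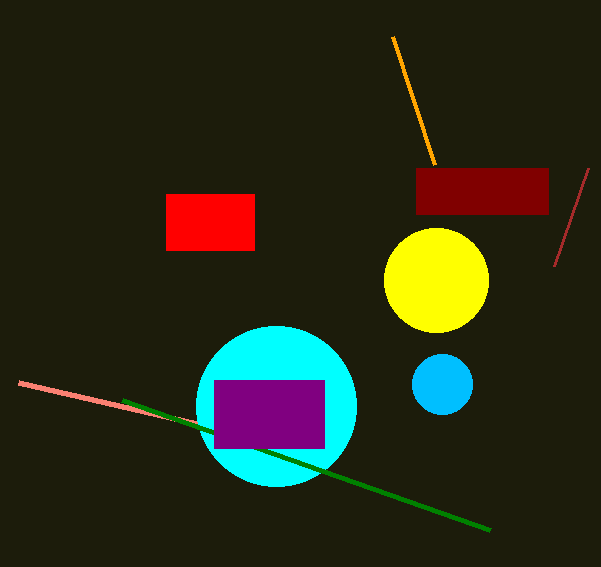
x0_1 = 18, y0_1 = 382, x0_2 = 392, y0_2 = 36, cx_3 = 276, cy_3 = 406, r_3 = 80, x0_4 = 554, y0_4 = 266, cx_5 = 436, cy_5 = 280, r_5 = 52, x0_6 = 416, y0_6 = 168, x1_6 = 548, y1_6 = 214, cx_7 = 442, cy_7 = 384, r_7 = 30, x0_8 = 166, y0_8 = 194, x1_8 = 254, y1_8 = 250, x1_9 = 122, y1_9 = 400, x0_10 = 214, y0_10 = 380, x1_10 = 324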